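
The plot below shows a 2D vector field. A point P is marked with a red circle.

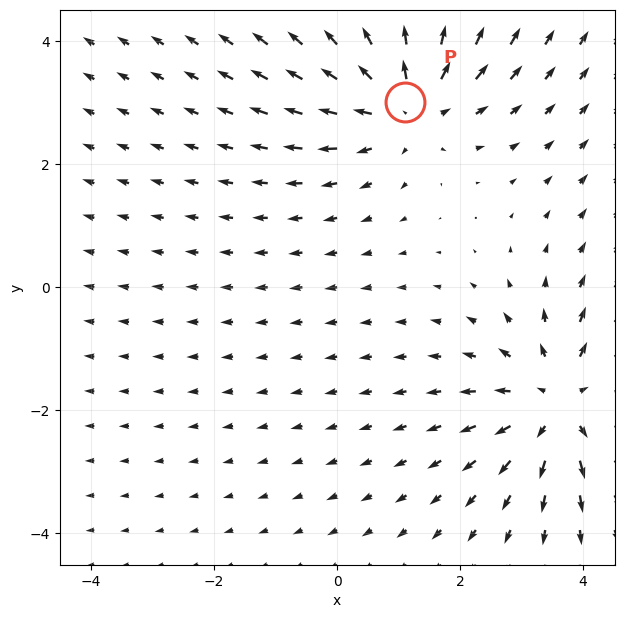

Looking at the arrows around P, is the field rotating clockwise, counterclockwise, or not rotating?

Near P at (1.1, 3.0) the arrows show no circulation. The curl there is ≈0.

not rotating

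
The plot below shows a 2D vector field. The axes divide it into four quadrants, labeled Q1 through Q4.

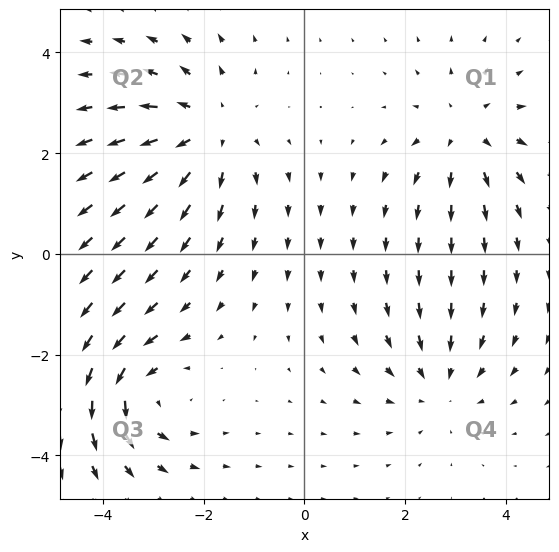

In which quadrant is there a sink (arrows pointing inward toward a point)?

The sink sits at approximately (2.7, -2.6), which lies in quadrant Q4. The divergence there is about -3, negative as expected for a sink.

Q4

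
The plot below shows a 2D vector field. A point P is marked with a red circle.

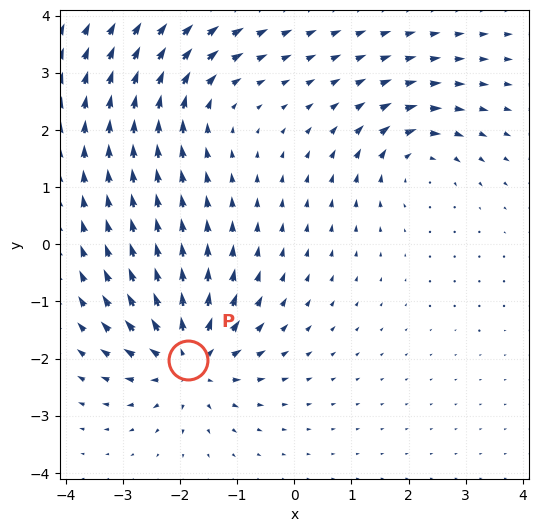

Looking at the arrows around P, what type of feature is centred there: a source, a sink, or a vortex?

source

At P (-1.9, -2.0) the arrows spread outward. Divergence about +6, curl ≈0 — positive divergence with near-zero curl is a source.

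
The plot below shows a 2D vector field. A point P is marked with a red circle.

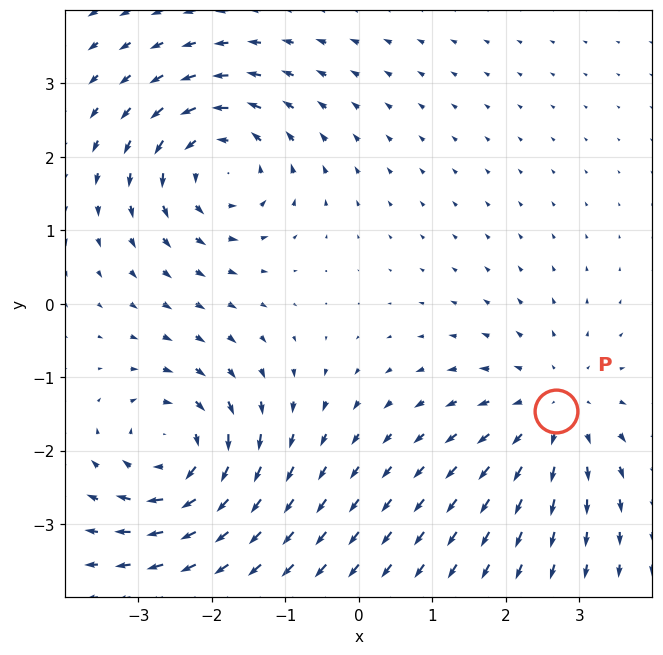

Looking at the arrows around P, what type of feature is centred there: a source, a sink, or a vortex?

At P (2.7, -1.5) the arrows spread outward. Divergence about +4, curl ≈0 — positive divergence with near-zero curl is a source.

source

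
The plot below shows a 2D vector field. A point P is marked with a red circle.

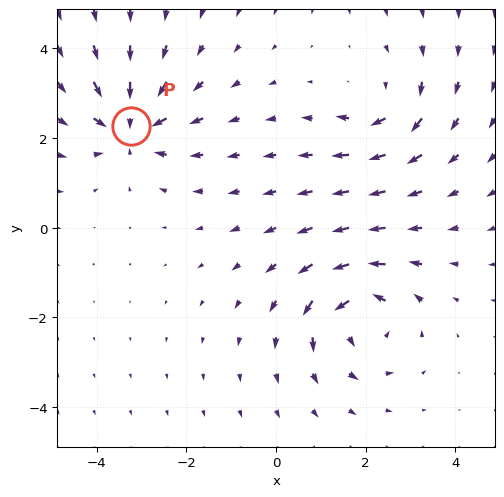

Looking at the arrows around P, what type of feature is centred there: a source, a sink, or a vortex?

sink

At P (-3.2, 2.3) the arrows converge inward. Divergence about -5, curl ≈0 — negative divergence with near-zero curl is a sink.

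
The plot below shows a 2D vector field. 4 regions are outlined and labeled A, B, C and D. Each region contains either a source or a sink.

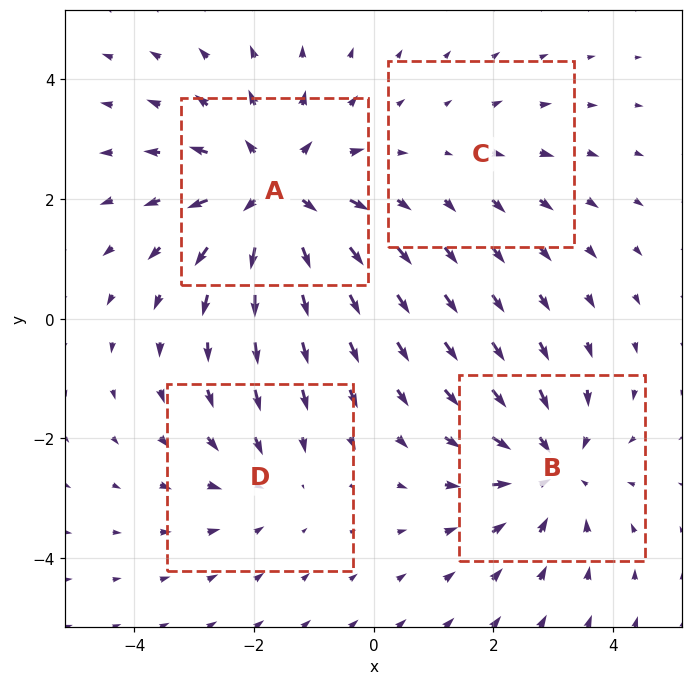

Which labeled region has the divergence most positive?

A

Divergence at each region's feature centre — A: about +6, B: about -4, C: about +2, D: about -3. Region A is most positive.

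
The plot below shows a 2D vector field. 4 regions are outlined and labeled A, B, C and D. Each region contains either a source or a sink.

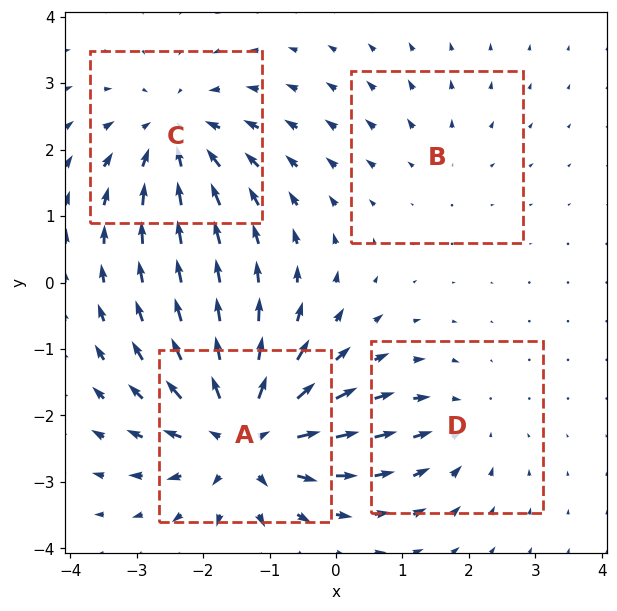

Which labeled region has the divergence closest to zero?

Divergence at each region's feature centre — A: about +7, B: about +2, C: about -5, D: about -3. Region B is closest to zero.

B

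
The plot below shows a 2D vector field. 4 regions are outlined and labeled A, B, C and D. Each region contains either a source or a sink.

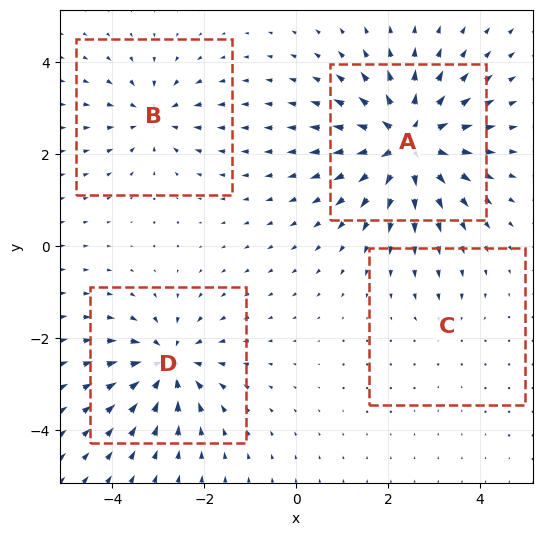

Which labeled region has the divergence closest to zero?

C

Divergence at each region's feature centre — A: about +9, B: about -4, C: about -2, D: about -6. Region C is closest to zero.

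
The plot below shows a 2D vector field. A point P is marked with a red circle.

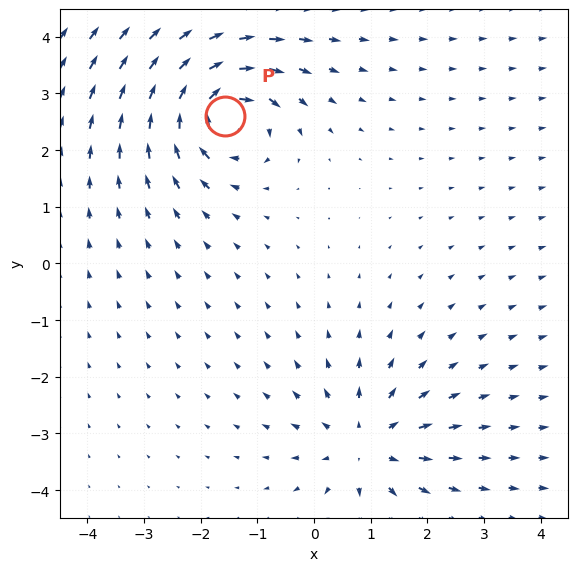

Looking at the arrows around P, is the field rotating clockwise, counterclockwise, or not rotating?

Near P at (-1.6, 2.6) the arrows circulate clockwise. The curl (z-component) there is about -6; negative curl means clockwise rotation.

clockwise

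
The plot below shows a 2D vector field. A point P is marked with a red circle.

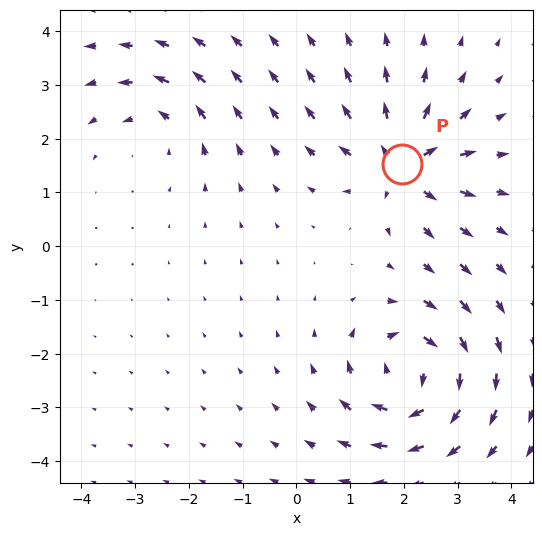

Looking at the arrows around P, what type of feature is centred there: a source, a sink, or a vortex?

source

At P (2.0, 1.5) the arrows spread outward. Divergence about +6, curl ≈0 — positive divergence with near-zero curl is a source.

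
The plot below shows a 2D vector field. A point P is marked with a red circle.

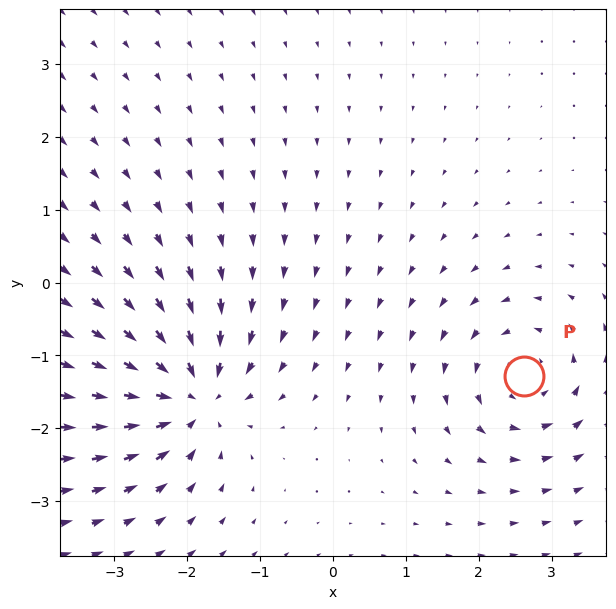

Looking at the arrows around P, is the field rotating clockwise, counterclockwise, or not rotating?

counterclockwise

Near P at (2.6, -1.3) the arrows circulate counterclockwise. The curl (z-component) there is about +5; positive curl means counterclockwise rotation.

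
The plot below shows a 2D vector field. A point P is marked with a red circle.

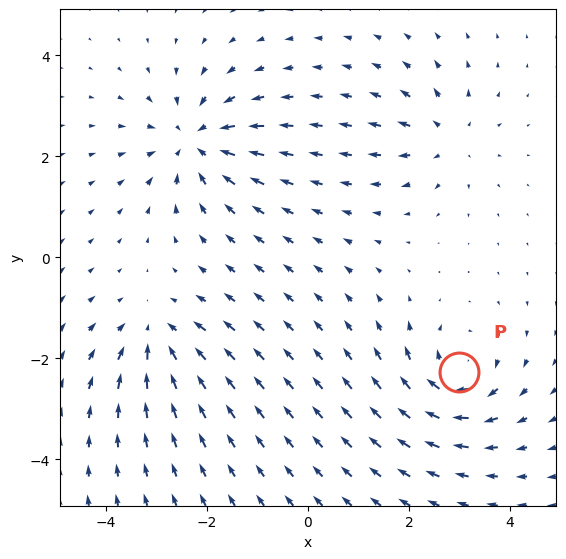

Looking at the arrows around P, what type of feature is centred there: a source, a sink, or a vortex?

vortex

At P (3.0, -2.3) the arrows circulate clockwise. Divergence ≈0, curl about -5 — near-zero divergence with nonzero curl is a vortex.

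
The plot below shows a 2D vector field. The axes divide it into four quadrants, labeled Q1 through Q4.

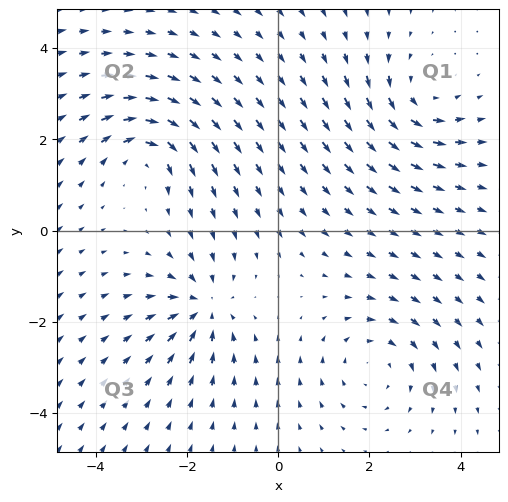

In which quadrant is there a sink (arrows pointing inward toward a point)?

The sink sits at approximately (-1.7, -1.7), which lies in quadrant Q3. The divergence there is about -5, negative as expected for a sink.

Q3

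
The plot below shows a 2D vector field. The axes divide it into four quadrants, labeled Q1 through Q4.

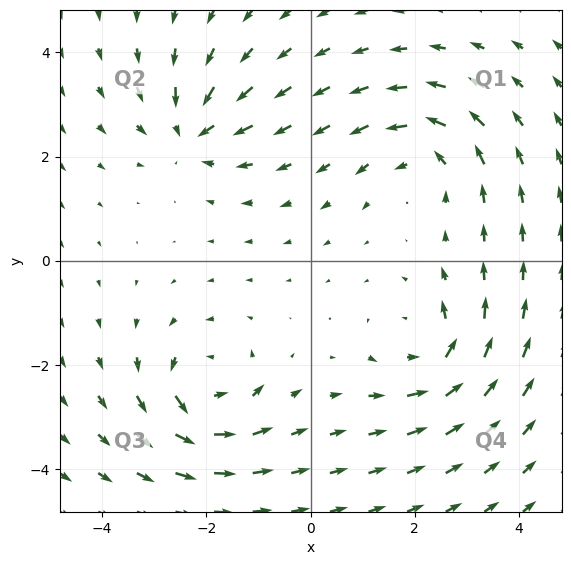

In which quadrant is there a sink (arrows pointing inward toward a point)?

The sink sits at approximately (-2.3, 2.5), which lies in quadrant Q2. The divergence there is about -6, negative as expected for a sink.

Q2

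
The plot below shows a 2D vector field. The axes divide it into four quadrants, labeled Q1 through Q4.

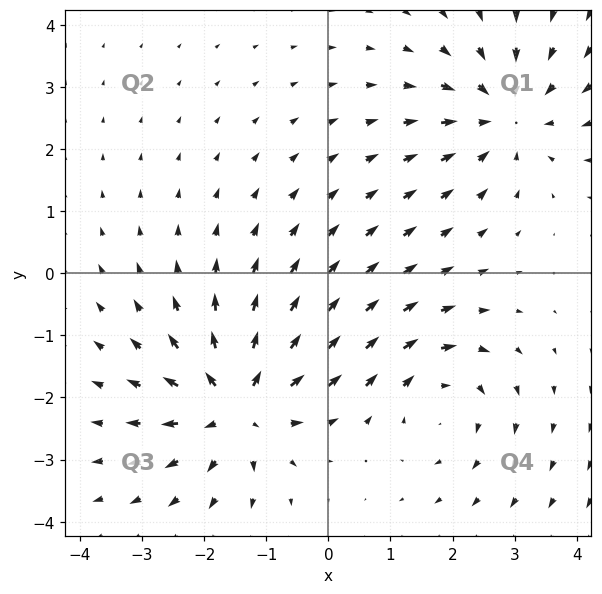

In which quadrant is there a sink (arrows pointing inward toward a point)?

Q1

The sink sits at approximately (2.9, 2.5), which lies in quadrant Q1. The divergence there is about -3, negative as expected for a sink.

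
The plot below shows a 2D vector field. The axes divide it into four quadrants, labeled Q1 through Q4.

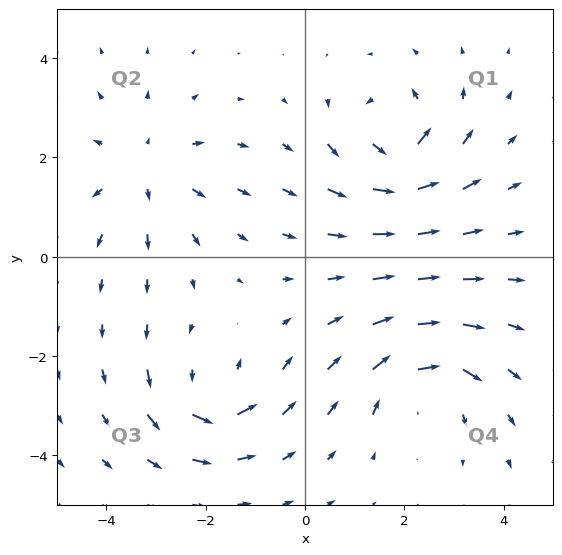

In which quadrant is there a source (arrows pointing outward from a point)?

Q2

The source sits at approximately (-3.2, 1.7), which lies in quadrant Q2. The divergence there is about +3, positive as expected for a source.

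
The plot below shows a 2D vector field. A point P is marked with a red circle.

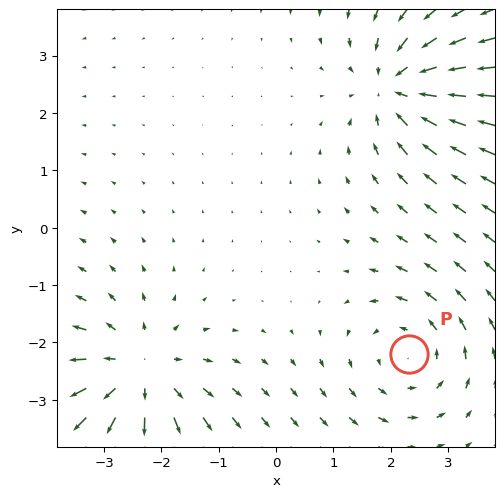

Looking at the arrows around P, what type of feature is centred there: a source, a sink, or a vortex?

At P (2.3, -2.2) the arrows circulate counterclockwise. Divergence ≈0, curl about +3 — near-zero divergence with nonzero curl is a vortex.

vortex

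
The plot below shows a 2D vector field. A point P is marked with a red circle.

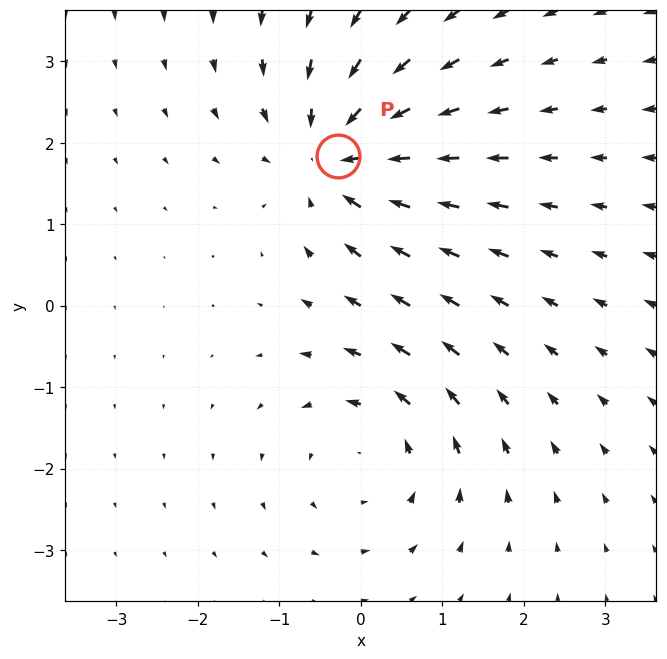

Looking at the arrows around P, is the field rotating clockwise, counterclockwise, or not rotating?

Near P at (-0.3, 1.8) the arrows show no circulation. The curl there is ≈0.

not rotating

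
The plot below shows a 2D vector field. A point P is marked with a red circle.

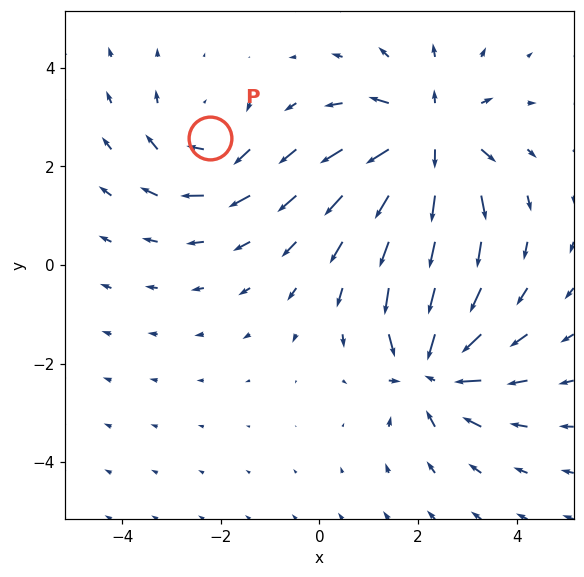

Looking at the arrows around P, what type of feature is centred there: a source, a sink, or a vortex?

At P (-2.2, 2.6) the arrows circulate clockwise. Divergence ≈0, curl about -4 — near-zero divergence with nonzero curl is a vortex.

vortex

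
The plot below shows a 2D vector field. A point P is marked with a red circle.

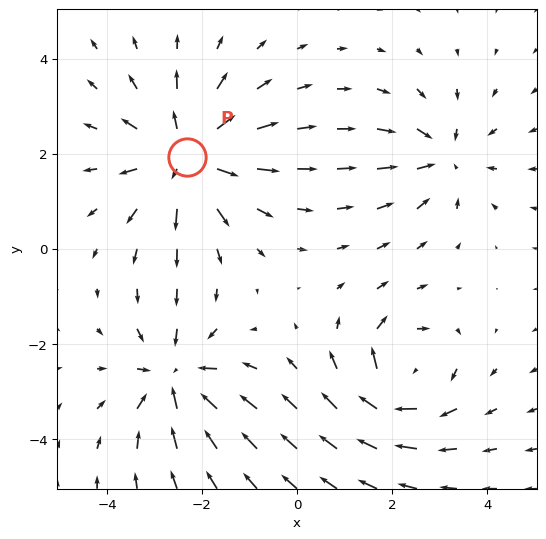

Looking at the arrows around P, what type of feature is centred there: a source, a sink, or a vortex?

source

At P (-2.3, 1.9) the arrows spread outward. Divergence about +5, curl ≈0 — positive divergence with near-zero curl is a source.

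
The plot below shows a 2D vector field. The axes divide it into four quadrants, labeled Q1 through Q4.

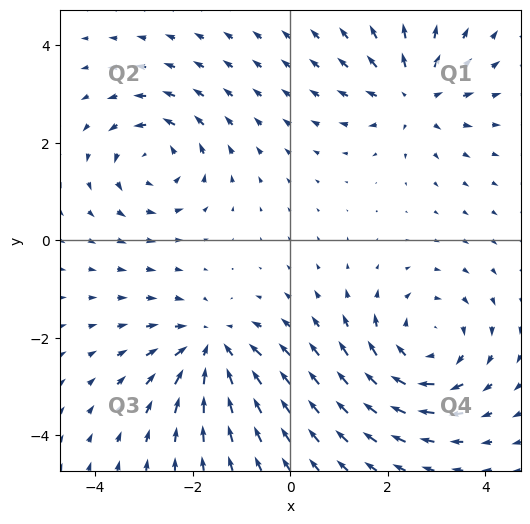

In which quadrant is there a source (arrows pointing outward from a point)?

The source sits at approximately (2.5, 3.0), which lies in quadrant Q1. The divergence there is about +3, positive as expected for a source.

Q1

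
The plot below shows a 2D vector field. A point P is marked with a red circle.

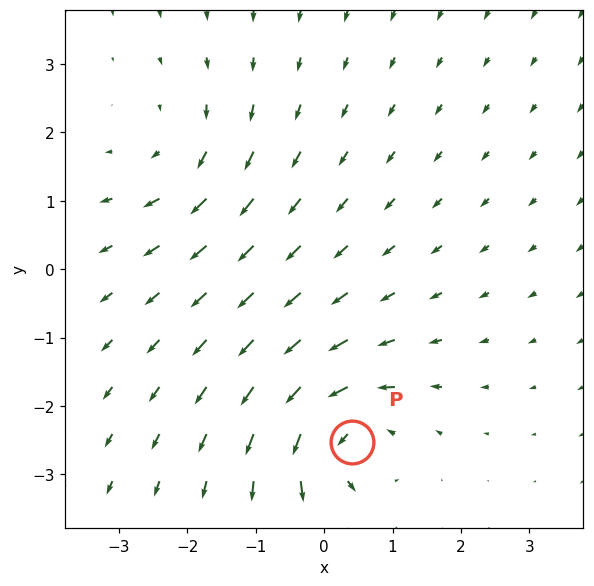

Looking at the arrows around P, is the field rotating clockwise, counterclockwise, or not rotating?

Near P at (0.4, -2.5) the arrows circulate counterclockwise. The curl (z-component) there is about +4; positive curl means counterclockwise rotation.

counterclockwise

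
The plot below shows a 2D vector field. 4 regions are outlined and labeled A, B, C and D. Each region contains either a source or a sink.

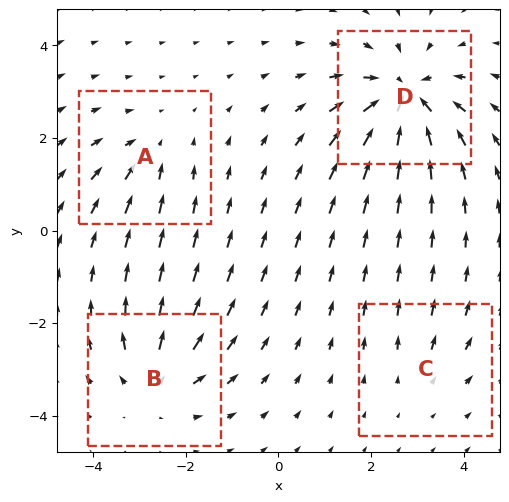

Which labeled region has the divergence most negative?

D

Divergence at each region's feature centre — A: about -3, B: about +5, C: about +2, D: about -7. Region D is most negative.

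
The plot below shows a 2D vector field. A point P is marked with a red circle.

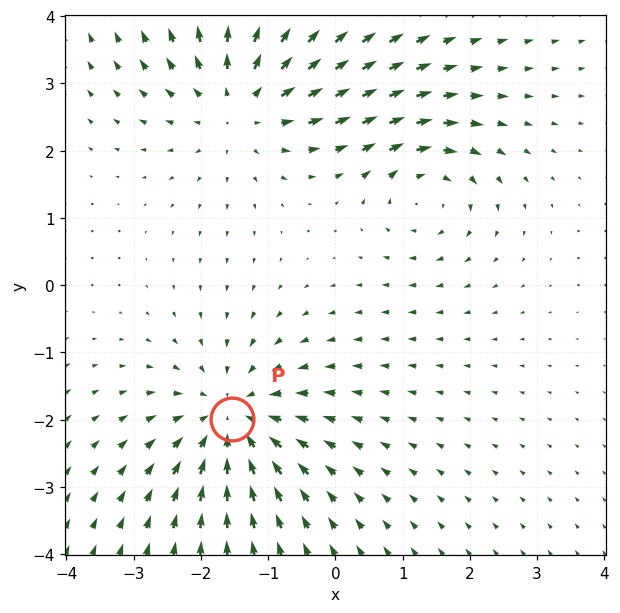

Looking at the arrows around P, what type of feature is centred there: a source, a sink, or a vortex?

At P (-1.5, -2.0) the arrows converge inward. Divergence about -4, curl ≈0 — negative divergence with near-zero curl is a sink.

sink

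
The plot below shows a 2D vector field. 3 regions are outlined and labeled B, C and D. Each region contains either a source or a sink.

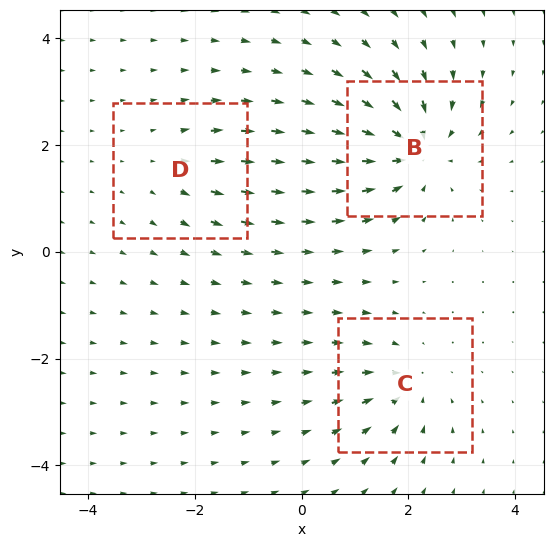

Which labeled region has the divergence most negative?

Divergence at each region's feature centre — B: about -6, C: about -3, D: about +2. Region B is most negative.

B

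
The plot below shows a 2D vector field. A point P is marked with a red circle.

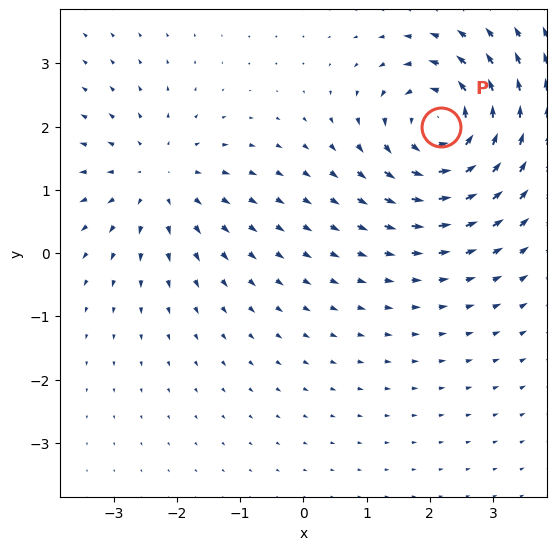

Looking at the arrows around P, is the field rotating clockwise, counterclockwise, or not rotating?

Near P at (2.2, 2.0) the arrows circulate counterclockwise. The curl (z-component) there is about +5; positive curl means counterclockwise rotation.

counterclockwise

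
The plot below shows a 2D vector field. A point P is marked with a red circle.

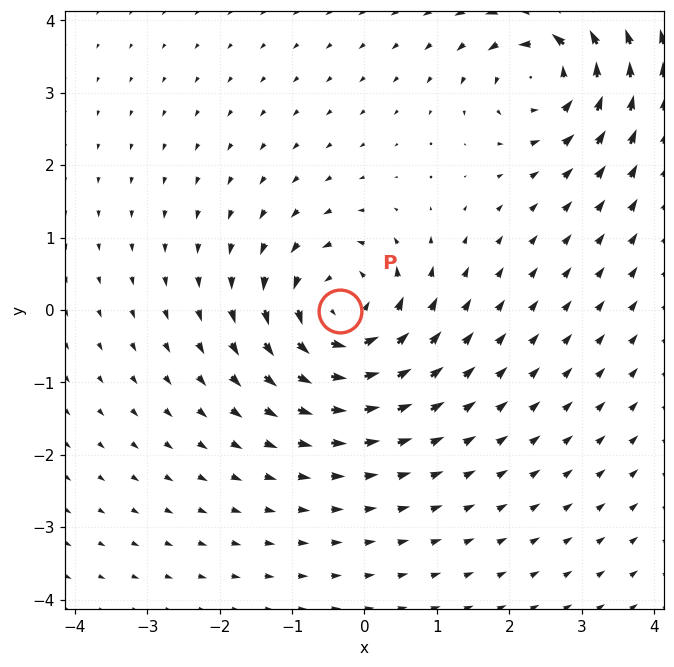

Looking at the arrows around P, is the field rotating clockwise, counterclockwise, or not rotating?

Near P at (-0.3, -0.0) the arrows circulate counterclockwise. The curl (z-component) there is about +6; positive curl means counterclockwise rotation.

counterclockwise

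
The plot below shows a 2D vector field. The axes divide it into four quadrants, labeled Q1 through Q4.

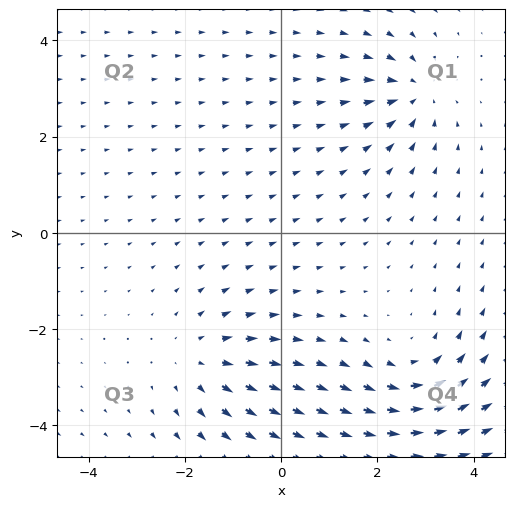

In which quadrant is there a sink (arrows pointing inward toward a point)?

The sink sits at approximately (2.8, 2.9), which lies in quadrant Q1. The divergence there is about -4, negative as expected for a sink.

Q1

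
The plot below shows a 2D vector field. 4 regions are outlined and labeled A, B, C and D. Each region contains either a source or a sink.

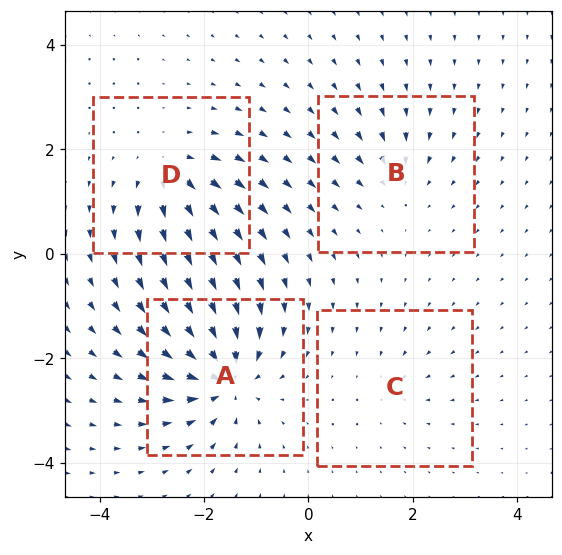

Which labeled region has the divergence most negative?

A

Divergence at each region's feature centre — A: about -9, B: about -4, C: about -3, D: about +6. Region A is most negative.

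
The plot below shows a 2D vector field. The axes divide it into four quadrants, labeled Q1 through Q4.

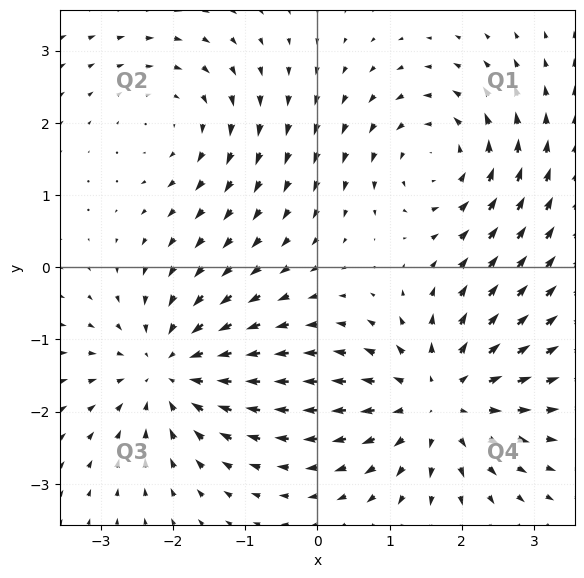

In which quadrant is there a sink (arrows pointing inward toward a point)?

The sink sits at approximately (-2.1, -1.4), which lies in quadrant Q3. The divergence there is about -4, negative as expected for a sink.

Q3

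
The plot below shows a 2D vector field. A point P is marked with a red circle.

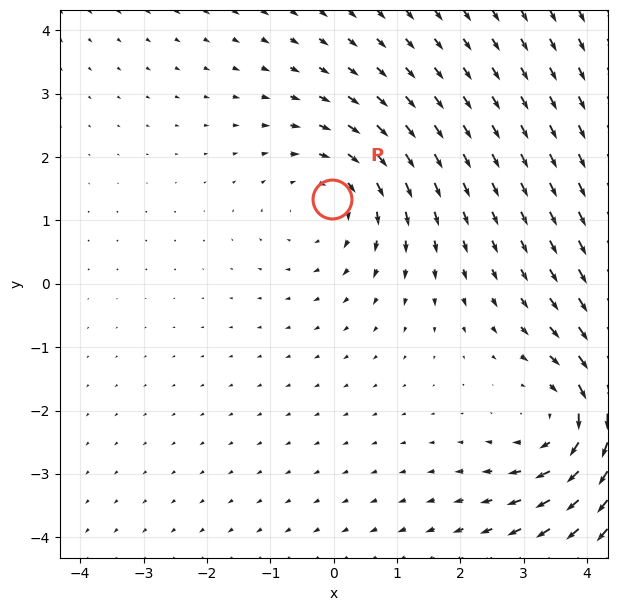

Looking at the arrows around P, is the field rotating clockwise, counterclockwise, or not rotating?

clockwise

Near P at (-0.0, 1.3) the arrows circulate clockwise. The curl (z-component) there is about -2; negative curl means clockwise rotation.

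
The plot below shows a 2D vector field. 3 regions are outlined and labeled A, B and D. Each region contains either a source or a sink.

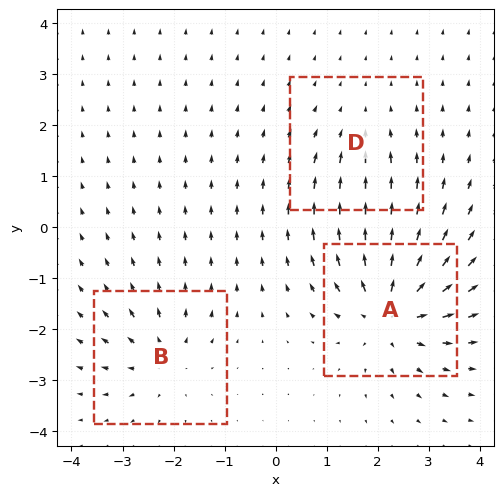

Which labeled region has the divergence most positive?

A

Divergence at each region's feature centre — A: about +6, B: about +3, D: about -2. Region A is most positive.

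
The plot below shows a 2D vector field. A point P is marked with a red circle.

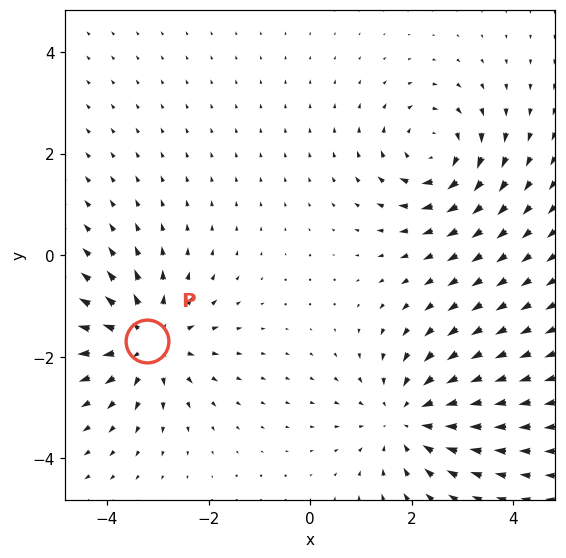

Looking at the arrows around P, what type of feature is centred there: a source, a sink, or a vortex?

source

At P (-3.2, -1.7) the arrows spread outward. Divergence about +5, curl ≈0 — positive divergence with near-zero curl is a source.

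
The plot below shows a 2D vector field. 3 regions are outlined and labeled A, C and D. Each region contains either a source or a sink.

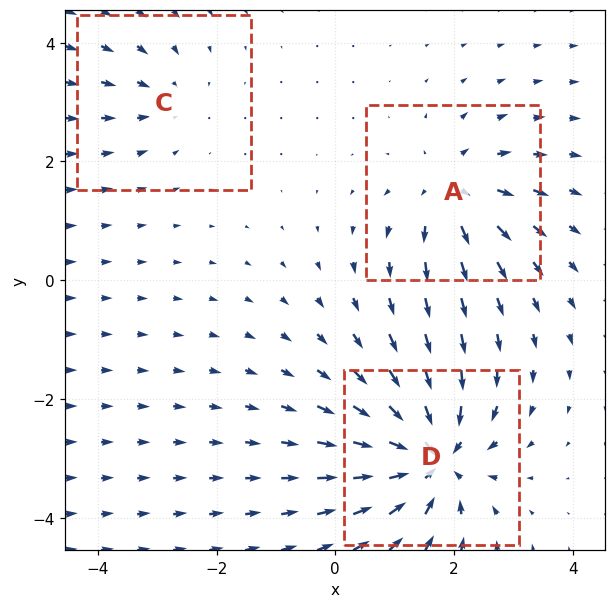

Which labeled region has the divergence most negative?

D

Divergence at each region's feature centre — A: about +4, C: about -2, D: about -6. Region D is most negative.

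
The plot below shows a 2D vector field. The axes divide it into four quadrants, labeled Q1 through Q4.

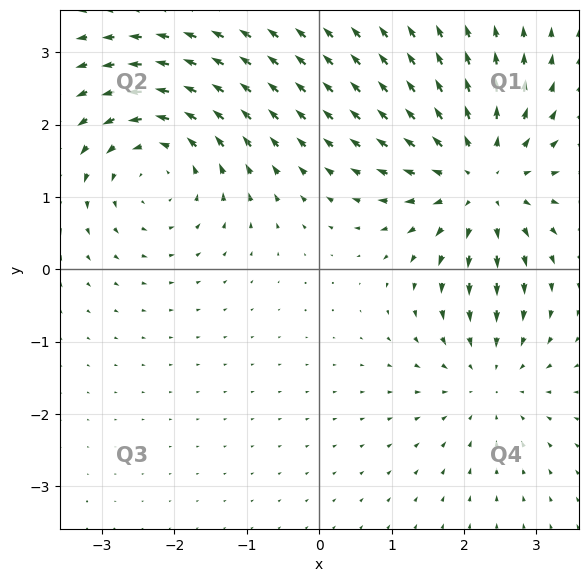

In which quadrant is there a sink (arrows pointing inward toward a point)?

The sink sits at approximately (2.4, -1.5), which lies in quadrant Q4. The divergence there is about -2, negative as expected for a sink.

Q4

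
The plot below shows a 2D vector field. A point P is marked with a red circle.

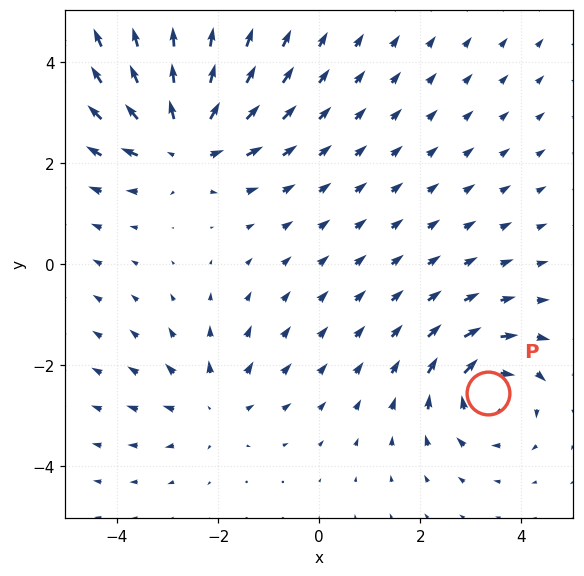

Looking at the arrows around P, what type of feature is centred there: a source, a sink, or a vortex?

vortex

At P (3.3, -2.6) the arrows circulate clockwise. Divergence ≈0, curl about -5 — near-zero divergence with nonzero curl is a vortex.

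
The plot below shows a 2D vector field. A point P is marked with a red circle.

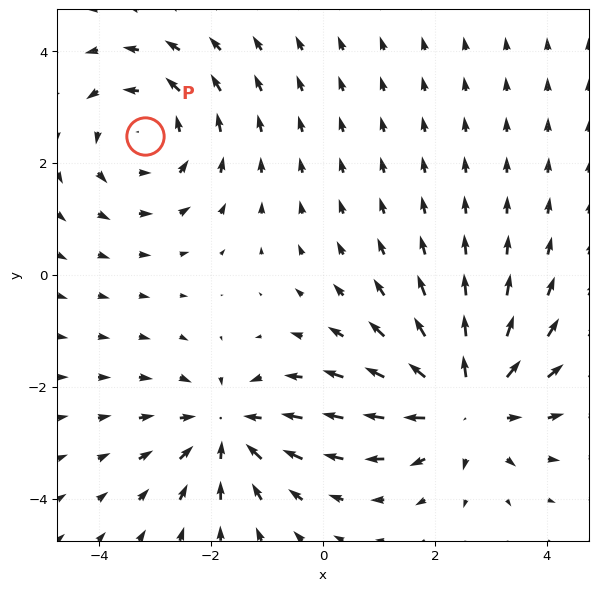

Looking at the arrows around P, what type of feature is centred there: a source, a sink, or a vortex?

At P (-3.2, 2.5) the arrows circulate counterclockwise. Divergence ≈0, curl about +3 — near-zero divergence with nonzero curl is a vortex.

vortex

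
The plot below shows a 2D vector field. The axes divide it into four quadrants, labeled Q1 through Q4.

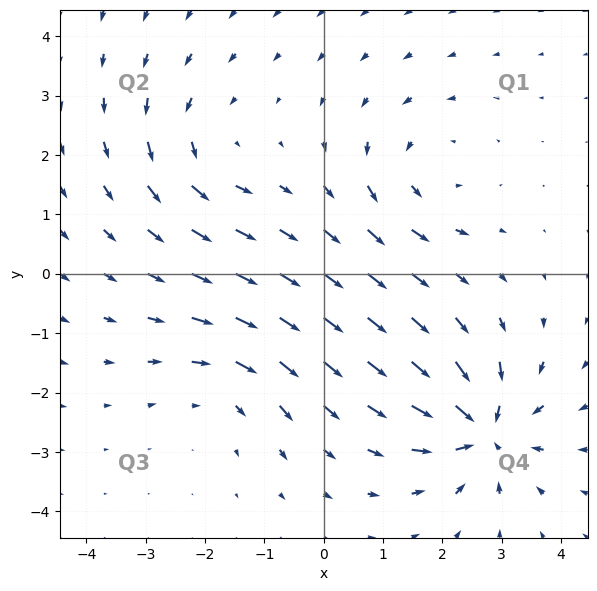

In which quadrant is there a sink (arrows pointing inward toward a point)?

Q4

The sink sits at approximately (2.7, -2.6), which lies in quadrant Q4. The divergence there is about -7, negative as expected for a sink.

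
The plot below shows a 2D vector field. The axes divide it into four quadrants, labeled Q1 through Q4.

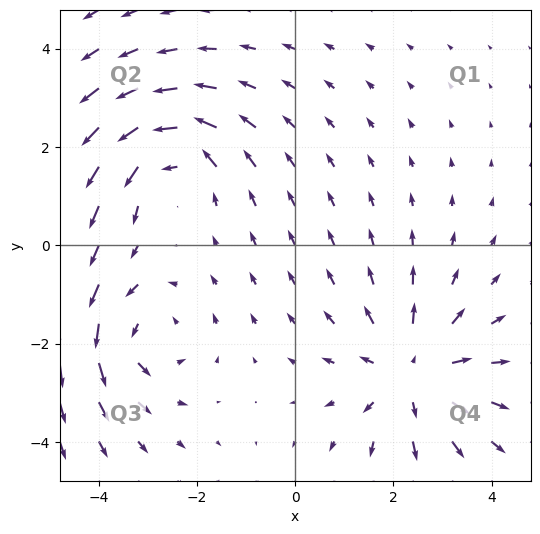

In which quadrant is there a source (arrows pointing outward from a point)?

Q4

The source sits at approximately (2.4, -2.6), which lies in quadrant Q4. The divergence there is about +4, positive as expected for a source.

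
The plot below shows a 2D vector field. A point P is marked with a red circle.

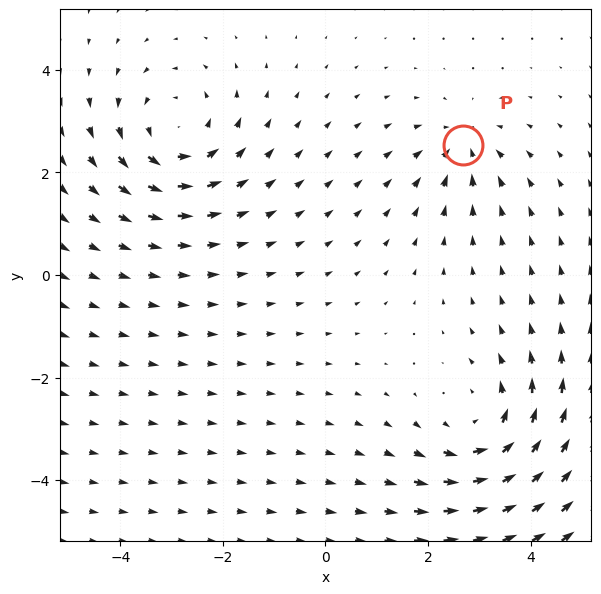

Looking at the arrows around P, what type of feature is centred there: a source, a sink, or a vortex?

sink

At P (2.7, 2.5) the arrows converge inward. Divergence about -3, curl ≈0 — negative divergence with near-zero curl is a sink.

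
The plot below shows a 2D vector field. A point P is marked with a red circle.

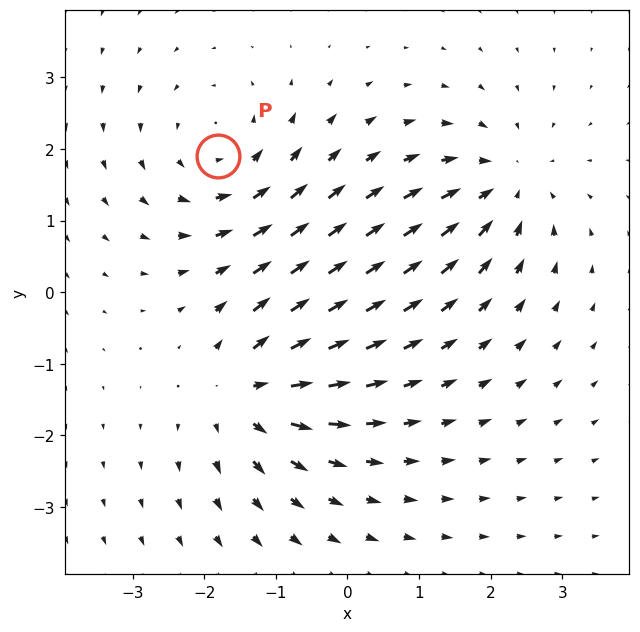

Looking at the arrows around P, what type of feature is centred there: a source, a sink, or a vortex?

vortex

At P (-1.8, 1.9) the arrows circulate counterclockwise. Divergence ≈0, curl about +3 — near-zero divergence with nonzero curl is a vortex.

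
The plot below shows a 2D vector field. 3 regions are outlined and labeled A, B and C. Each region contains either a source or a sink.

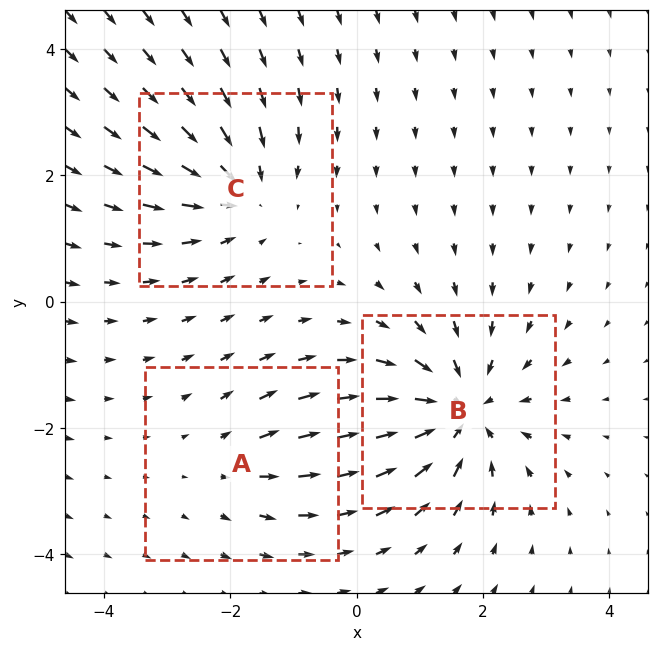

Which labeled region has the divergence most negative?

Divergence at each region's feature centre — A: about +2, B: about -5, C: about -3. Region B is most negative.

B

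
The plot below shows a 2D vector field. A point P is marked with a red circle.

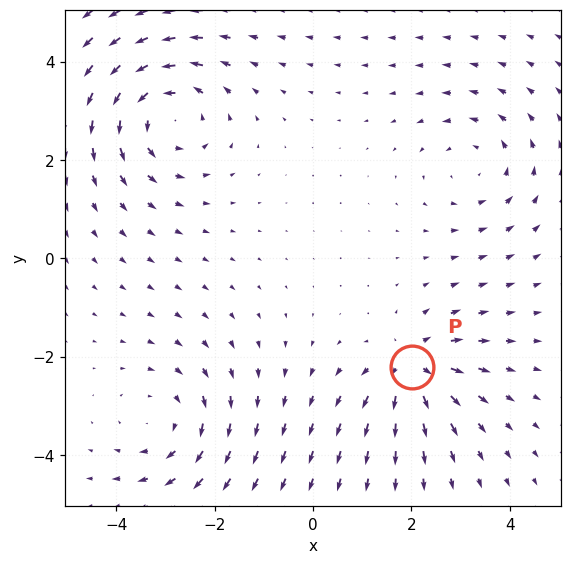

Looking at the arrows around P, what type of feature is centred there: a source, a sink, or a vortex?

At P (2.0, -2.2) the arrows spread outward. Divergence about +4, curl ≈0 — positive divergence with near-zero curl is a source.

source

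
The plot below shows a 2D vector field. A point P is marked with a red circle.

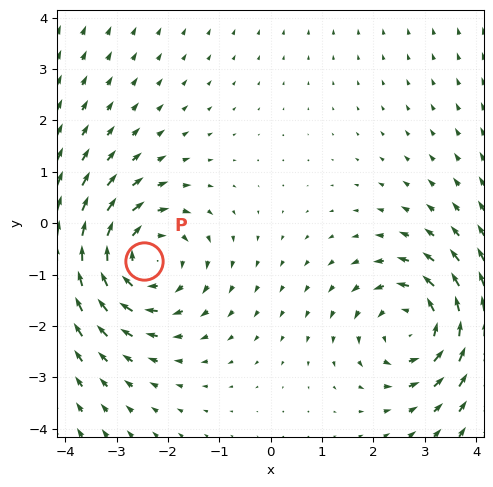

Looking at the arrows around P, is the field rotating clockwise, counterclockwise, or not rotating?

clockwise

Near P at (-2.5, -0.7) the arrows circulate clockwise. The curl (z-component) there is about -3; negative curl means clockwise rotation.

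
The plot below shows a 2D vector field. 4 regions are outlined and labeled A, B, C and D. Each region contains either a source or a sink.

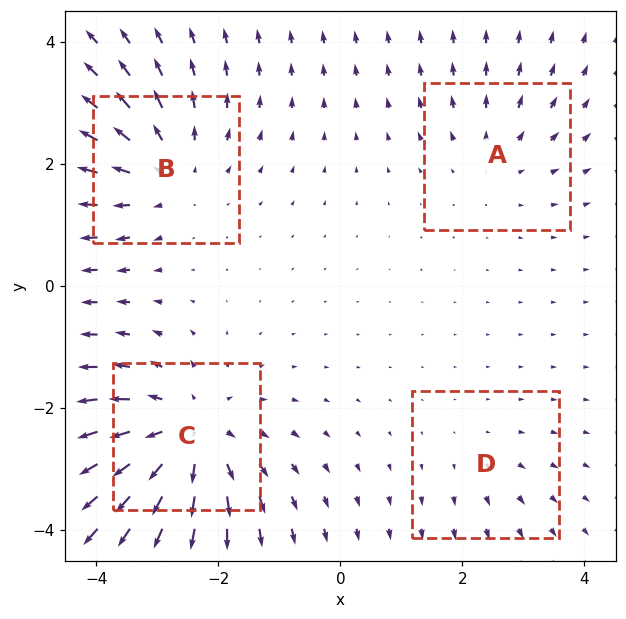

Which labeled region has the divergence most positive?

C

Divergence at each region's feature centre — A: about +3, B: about +4, C: about +6, D: about +2. Region C is most positive.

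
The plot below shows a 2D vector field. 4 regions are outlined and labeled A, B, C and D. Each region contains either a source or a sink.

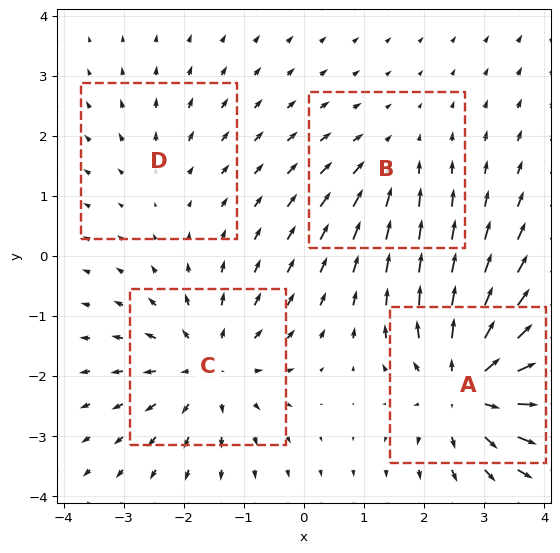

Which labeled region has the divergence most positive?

A

Divergence at each region's feature centre — A: about +7, B: about -3, C: about +5, D: about +2. Region A is most positive.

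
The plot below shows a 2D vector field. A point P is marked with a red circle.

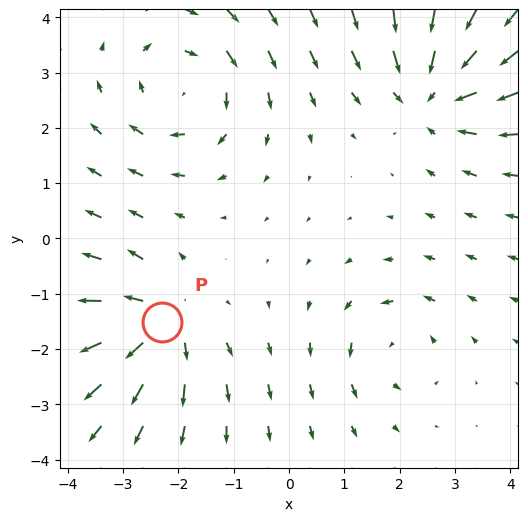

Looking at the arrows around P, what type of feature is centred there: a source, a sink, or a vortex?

source

At P (-2.3, -1.5) the arrows spread outward. Divergence about +5, curl ≈0 — positive divergence with near-zero curl is a source.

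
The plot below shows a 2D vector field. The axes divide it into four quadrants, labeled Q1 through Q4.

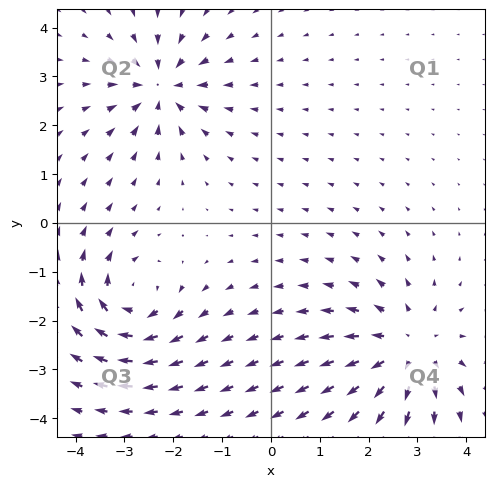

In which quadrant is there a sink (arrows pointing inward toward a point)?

The sink sits at approximately (-2.2, 2.8), which lies in quadrant Q2. The divergence there is about -4, negative as expected for a sink.

Q2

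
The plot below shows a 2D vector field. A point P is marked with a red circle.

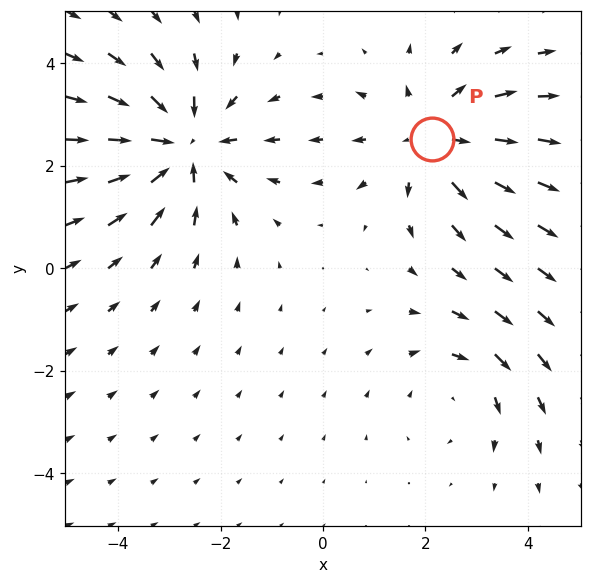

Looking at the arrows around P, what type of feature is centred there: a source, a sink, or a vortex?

At P (2.1, 2.5) the arrows spread outward. Divergence about +3, curl ≈0 — positive divergence with near-zero curl is a source.

source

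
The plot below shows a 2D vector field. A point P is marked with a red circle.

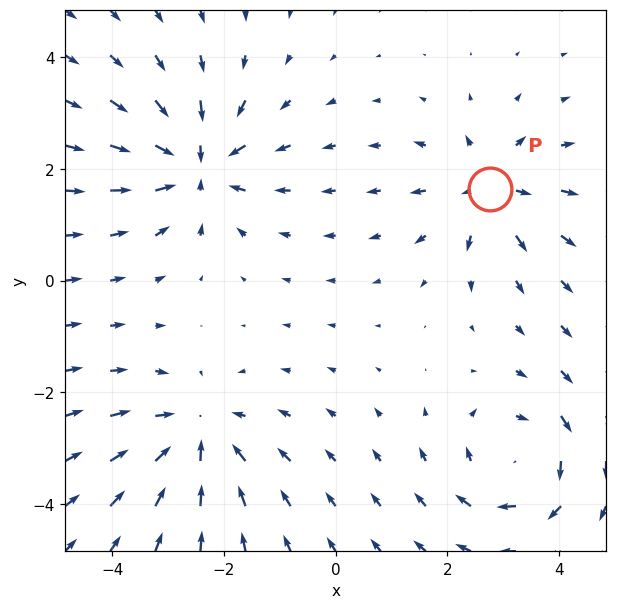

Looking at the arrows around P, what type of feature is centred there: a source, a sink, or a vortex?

At P (2.8, 1.6) the arrows spread outward. Divergence about +5, curl ≈0 — positive divergence with near-zero curl is a source.

source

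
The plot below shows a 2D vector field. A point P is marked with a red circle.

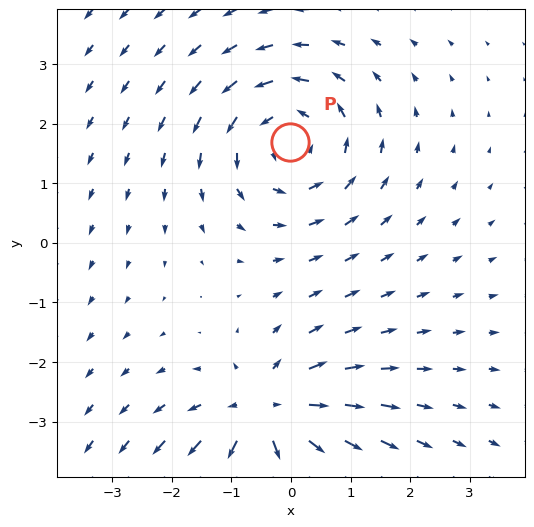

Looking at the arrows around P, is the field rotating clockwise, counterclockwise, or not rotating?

Near P at (-0.0, 1.7) the arrows circulate counterclockwise. The curl (z-component) there is about +4; positive curl means counterclockwise rotation.

counterclockwise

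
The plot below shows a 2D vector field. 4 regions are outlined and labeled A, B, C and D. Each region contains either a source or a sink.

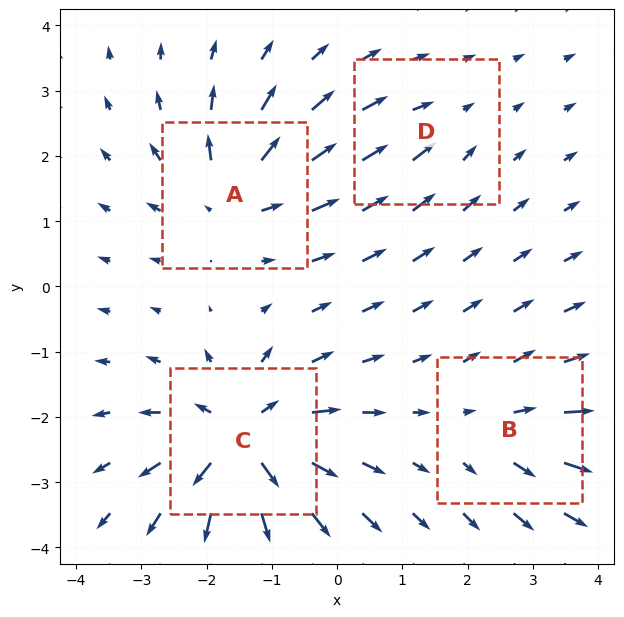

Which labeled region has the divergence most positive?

Divergence at each region's feature centre — A: about +6, B: about +4, C: about +9, D: about -2. Region C is most positive.

C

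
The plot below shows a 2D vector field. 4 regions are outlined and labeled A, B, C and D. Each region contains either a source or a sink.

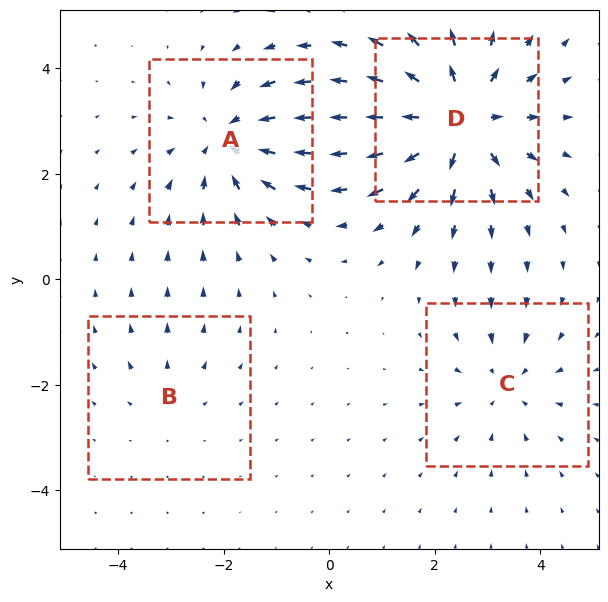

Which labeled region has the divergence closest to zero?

B

Divergence at each region's feature centre — A: about -4, B: about +2, C: about -3, D: about +6. Region B is closest to zero.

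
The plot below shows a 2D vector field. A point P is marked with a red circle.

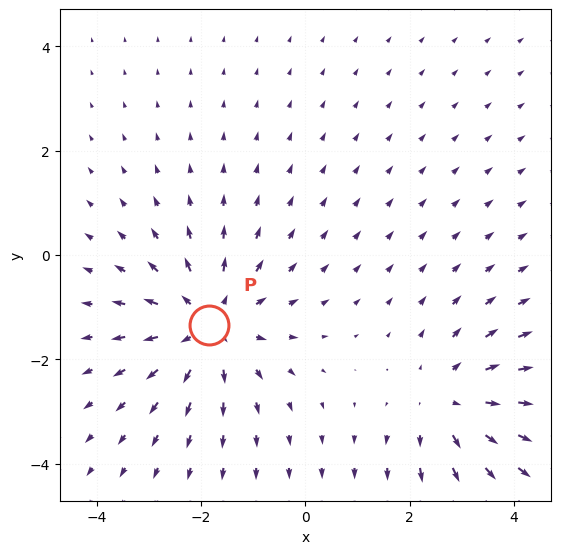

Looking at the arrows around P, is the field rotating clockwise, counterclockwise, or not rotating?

not rotating

Near P at (-1.8, -1.3) the arrows show no circulation. The curl there is ≈0.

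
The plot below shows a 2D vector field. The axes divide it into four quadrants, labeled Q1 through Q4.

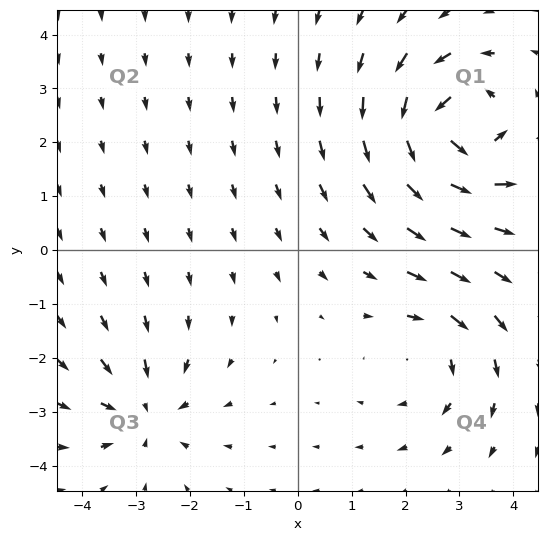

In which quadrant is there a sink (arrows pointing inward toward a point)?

Q3

The sink sits at approximately (-2.8, -3.0), which lies in quadrant Q3. The divergence there is about -3, negative as expected for a sink.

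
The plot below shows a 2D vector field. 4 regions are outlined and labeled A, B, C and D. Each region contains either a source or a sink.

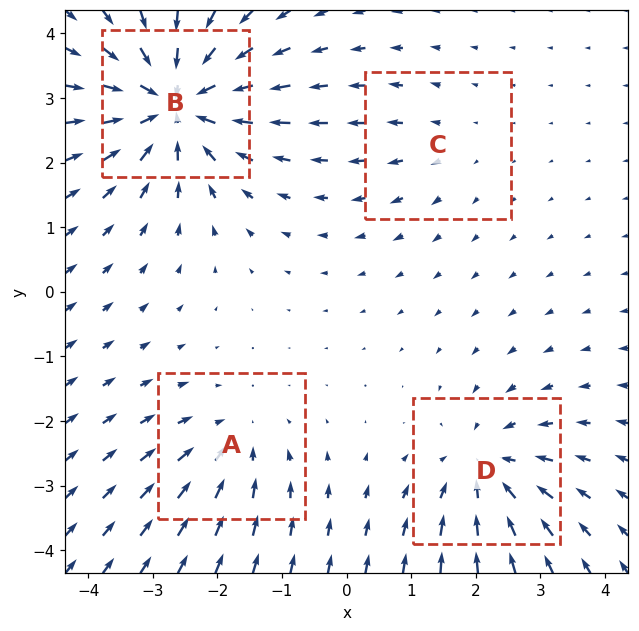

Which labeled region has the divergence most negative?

Divergence at each region's feature centre — A: about -4, B: about -8, C: about +2, D: about -5. Region B is most negative.

B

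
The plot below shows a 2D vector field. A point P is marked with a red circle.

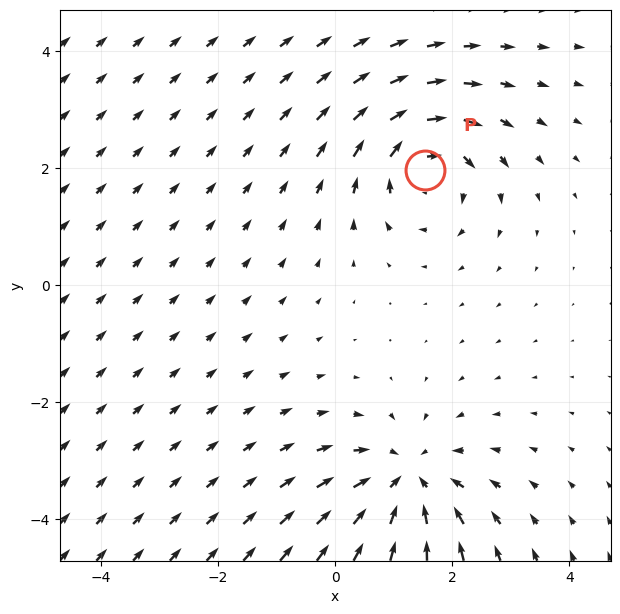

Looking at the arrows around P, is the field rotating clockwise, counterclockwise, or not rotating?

Near P at (1.5, 2.0) the arrows circulate clockwise. The curl (z-component) there is about -4; negative curl means clockwise rotation.

clockwise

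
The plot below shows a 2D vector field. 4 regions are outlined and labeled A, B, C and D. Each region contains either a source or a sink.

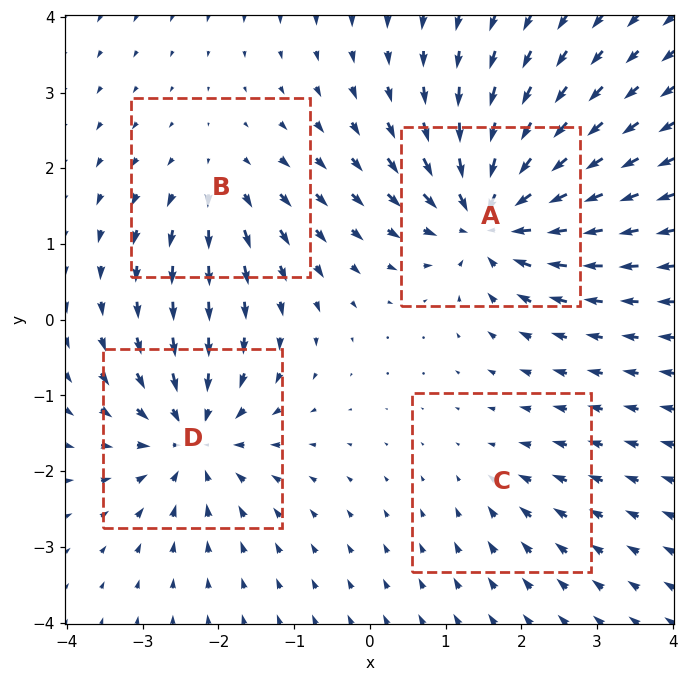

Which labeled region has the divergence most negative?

Divergence at each region's feature centre — A: about -9, B: about +4, C: about -3, D: about -7. Region A is most negative.

A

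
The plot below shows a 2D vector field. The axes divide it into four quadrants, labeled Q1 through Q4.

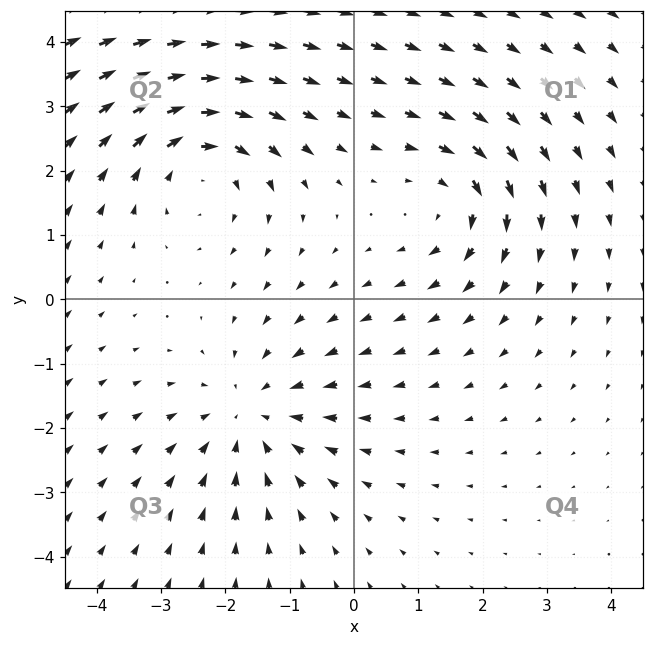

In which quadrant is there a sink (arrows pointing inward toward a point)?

The sink sits at approximately (-1.6, -1.8), which lies in quadrant Q3. The divergence there is about -3, negative as expected for a sink.

Q3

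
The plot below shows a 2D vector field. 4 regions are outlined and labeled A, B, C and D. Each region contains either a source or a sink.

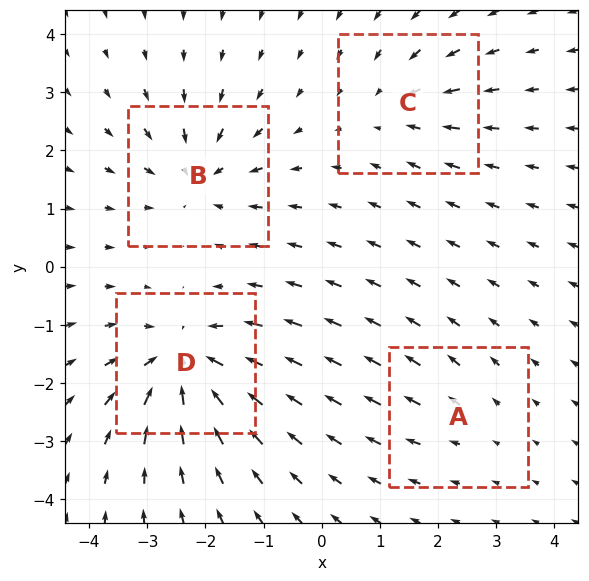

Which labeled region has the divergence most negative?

Divergence at each region's feature centre — A: about +2, B: about -5, C: about -4, D: about -7. Region D is most negative.

D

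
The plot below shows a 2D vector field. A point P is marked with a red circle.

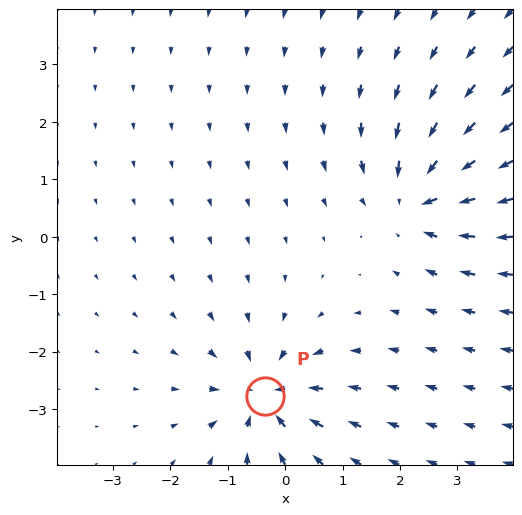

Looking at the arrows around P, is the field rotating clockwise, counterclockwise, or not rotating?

Near P at (-0.4, -2.8) the arrows show no circulation. The curl there is ≈0.

not rotating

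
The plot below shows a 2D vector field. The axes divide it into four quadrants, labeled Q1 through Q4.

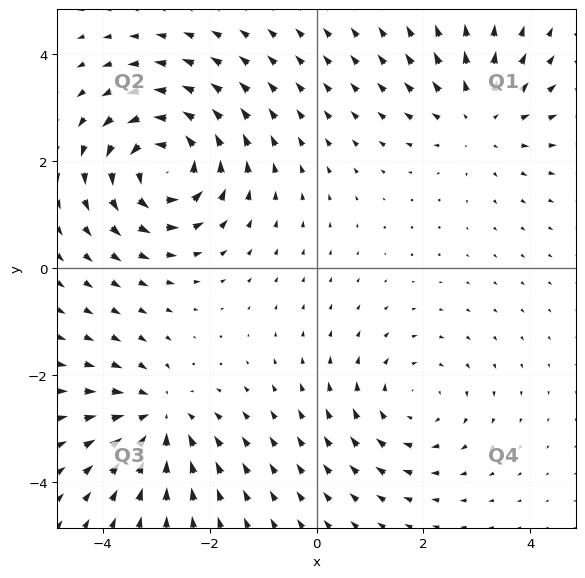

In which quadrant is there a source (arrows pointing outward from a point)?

The source sits at approximately (3.0, 2.8), which lies in quadrant Q1. The divergence there is about +3, positive as expected for a source.

Q1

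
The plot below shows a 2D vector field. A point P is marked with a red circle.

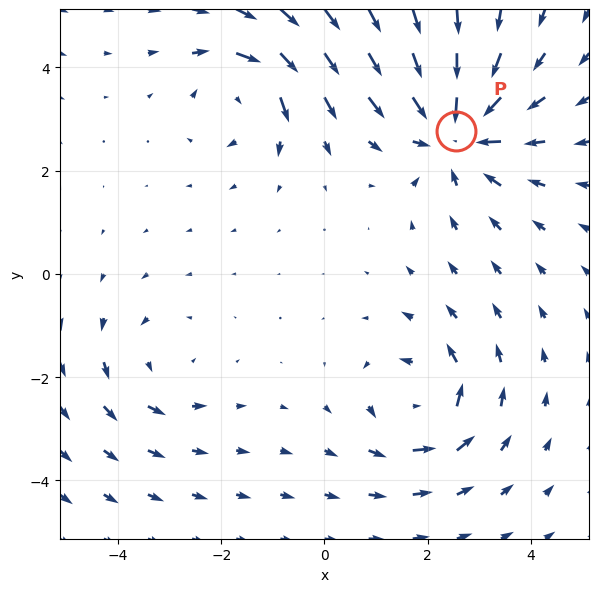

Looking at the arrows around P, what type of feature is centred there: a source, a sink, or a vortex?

At P (2.5, 2.8) the arrows converge inward. Divergence about -5, curl ≈0 — negative divergence with near-zero curl is a sink.

sink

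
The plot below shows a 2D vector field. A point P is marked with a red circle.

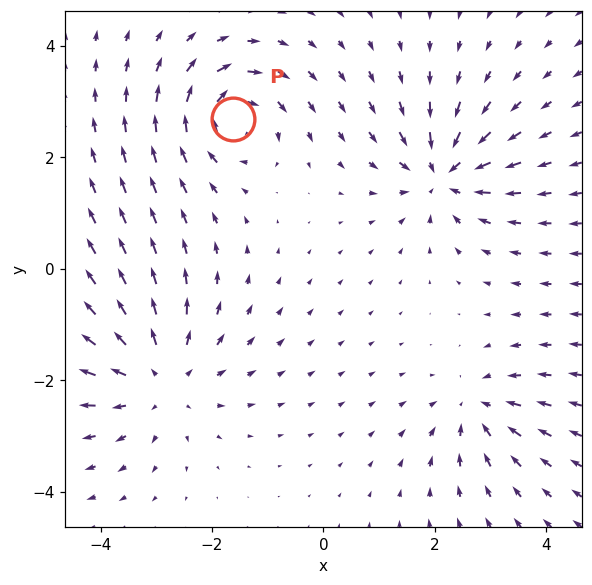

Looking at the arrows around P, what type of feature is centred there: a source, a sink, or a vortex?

vortex

At P (-1.6, 2.7) the arrows circulate clockwise. Divergence ≈0, curl about -5 — near-zero divergence with nonzero curl is a vortex.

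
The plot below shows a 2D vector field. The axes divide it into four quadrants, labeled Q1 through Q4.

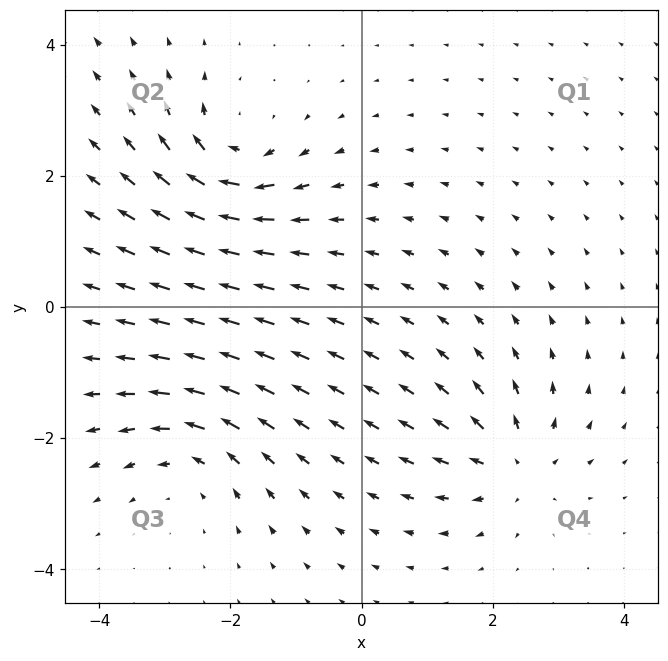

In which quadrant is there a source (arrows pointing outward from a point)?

The source sits at approximately (2.3, -2.4), which lies in quadrant Q4. The divergence there is about +4, positive as expected for a source.

Q4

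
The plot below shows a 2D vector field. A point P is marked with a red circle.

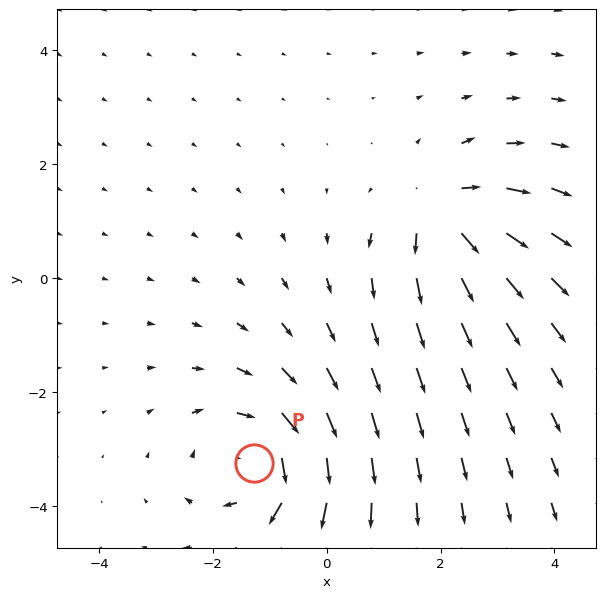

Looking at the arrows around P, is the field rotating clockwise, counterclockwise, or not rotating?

clockwise

Near P at (-1.3, -3.2) the arrows circulate clockwise. The curl (z-component) there is about -4; negative curl means clockwise rotation.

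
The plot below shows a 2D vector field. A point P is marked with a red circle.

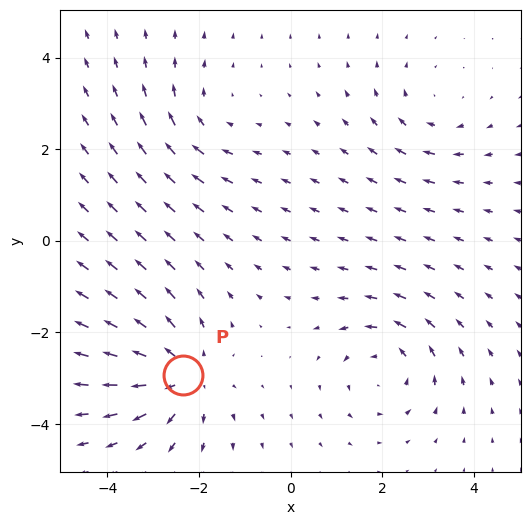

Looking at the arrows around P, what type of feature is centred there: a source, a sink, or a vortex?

source

At P (-2.4, -2.9) the arrows spread outward. Divergence about +5, curl ≈0 — positive divergence with near-zero curl is a source.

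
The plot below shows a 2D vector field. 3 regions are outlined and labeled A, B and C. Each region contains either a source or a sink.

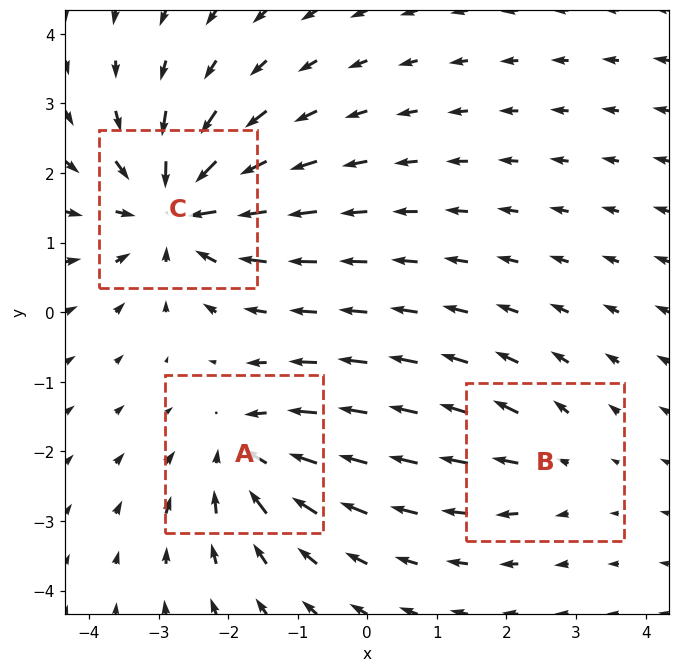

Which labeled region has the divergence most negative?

Divergence at each region's feature centre — A: about -4, B: about +2, C: about -5. Region C is most negative.

C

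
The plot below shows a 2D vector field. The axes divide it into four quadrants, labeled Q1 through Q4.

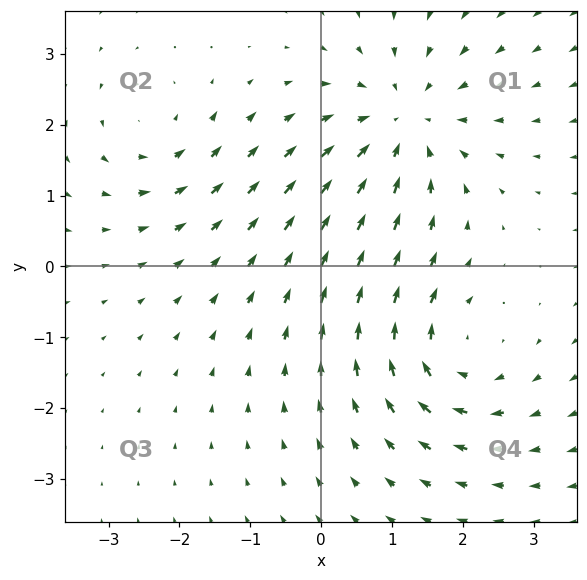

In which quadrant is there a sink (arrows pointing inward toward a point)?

The sink sits at approximately (1.2, 2.0), which lies in quadrant Q1. The divergence there is about -4, negative as expected for a sink.

Q1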